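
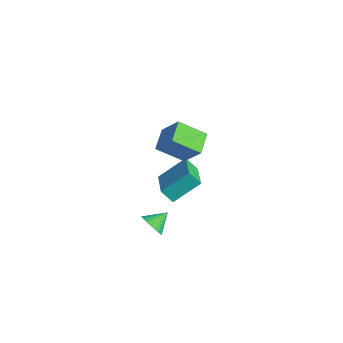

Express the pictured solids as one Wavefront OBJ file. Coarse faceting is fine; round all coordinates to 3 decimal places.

v 2.687 0.401 2.588
v 1.857 -0.871 3.591
v 1.77 1.347 3.031
v 0.941 0.075 4.034
v 3.739 0.785 3.946
v 2.91 -0.487 4.949
v 2.823 1.731 4.389
v 1.993 0.459 5.392
v -0.946 0.928 -2.098
v -0.599 2.501 -0.913
v -0.442 1.388 -2.856
v -0.096 2.962 -1.671
v 0.896 0.018 -1.429
v 1.242 1.592 -0.244
v 1.399 0.479 -2.187
v 1.746 2.052 -1.002
v 1.958 -1.222 -2.958
v 2.39 -0.875 -3.535
v 1.902 -0.158 -2.362
v 2.1 -0.831 -3.641
v 1.788 -0.846 -3.644
v 1.502 -0.918 -3.542
v 1.286 -1.037 -3.351
v 1.172 -1.183 -3.1
v 1.177 -1.336 -2.827
v 1.301 -1.471 -2.575
v 1.525 -1.568 -2.381
v 1.816 -1.612 -2.274
v 2.127 -1.597 -2.272
v 2.413 -1.525 -2.374
v 2.63 -1.406 -2.565
v 2.744 -1.26 -2.816
v 2.739 -1.107 -3.088
v 2.615 -0.973 -3.341
f 2 4 1
f 5 2 1
f 1 4 3
f 3 5 1
f 2 8 4
f 6 2 5
f 6 8 2
f 4 8 3
f 7 5 3
f 3 8 7
f 7 6 5
f 8 6 7
f 10 12 9
f 13 10 9
f 9 12 11
f 11 13 9
f 10 16 12
f 14 10 13
f 14 16 10
f 12 16 11
f 15 13 11
f 11 16 15
f 15 14 13
f 16 14 15
f 18 17 20
f 18 20 19
f 20 17 21
f 20 21 19
f 21 17 22
f 21 22 19
f 22 17 23
f 22 23 19
f 23 17 24
f 23 24 19
f 24 17 25
f 24 25 19
f 25 17 26
f 25 26 19
f 26 17 27
f 26 27 19
f 27 17 28
f 27 28 19
f 28 17 29
f 28 29 19
f 29 17 30
f 29 30 19
f 30 17 31
f 30 31 19
f 31 17 32
f 31 32 19
f 32 17 33
f 32 33 19
f 33 17 34
f 33 34 19
f 34 17 18
f 34 18 19



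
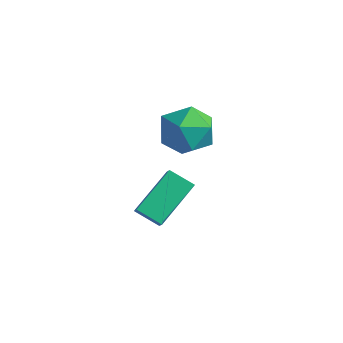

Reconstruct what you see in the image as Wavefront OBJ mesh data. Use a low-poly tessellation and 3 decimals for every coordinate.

v 1.133 0.661 2.812
v 2.291 0.408 2.987
v 0.649 -0.568 4.233
v 1.807 -0.821 4.408
v 1.381 0.262 4.694
v 1.679 1.022 3.815
v 1.261 -1.182 3.405
v 1.559 -0.422 2.526
v 2.37 -0.731 3.354
v 2.444 0.162 4.15
v 0.496 -0.322 3.07
v 0.57 0.571 3.866
v 0.658 -1.894 -0.34
v 0.574 -0.06 0.798
v 0.189 -1.562 -0.911
v 0.105 0.272 0.227
v 1.595 -1.512 -0.887
v 1.511 0.322 0.251
v 1.126 -1.18 -1.458
v 1.042 0.654 -0.32
f 1 12 6
f 1 6 2
f 1 2 8
f 1 8 11
f 1 11 12
f 2 6 10
f 6 12 5
f 12 11 3
f 11 8 7
f 8 2 9
f 4 10 5
f 4 5 3
f 4 3 7
f 4 7 9
f 4 9 10
f 5 10 6
f 3 5 12
f 7 3 11
f 9 7 8
f 10 9 2
f 14 16 13
f 17 14 13
f 13 16 15
f 15 17 13
f 14 20 16
f 18 14 17
f 18 20 14
f 16 20 15
f 19 17 15
f 15 20 19
f 19 18 17
f 20 18 19



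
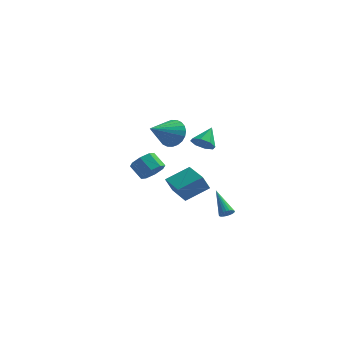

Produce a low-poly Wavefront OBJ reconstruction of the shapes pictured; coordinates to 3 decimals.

v 0.803 2.672 1.567
v 1.64 2.505 1.462
v 1.157 3.848 2.513
v 1.411 2.932 1.017
v 0.826 3.208 0.894
v 0.228 3.17 1.165
v -0.034 2.84 1.671
v 0.195 2.413 2.116
v 0.78 2.137 2.24
v 1.378 2.175 1.968
v -2.628 3.635 -1.832
v -2.099 3.394 -1.081
v -2.963 3.943 -0.296
v -3.492 4.185 -1.048
v -1.924 4.048 -1.346
v -2.788 4.597 -0.562
v -2.161 4.46 -1.896
v -3.025 5.01 -1.111
v -2.672 4.389 -2.409
v -3.536 4.939 -1.624
v -3.157 3.877 -2.584
v -4.021 4.426 -1.799
v -3.332 3.223 -2.318
v -4.196 3.772 -1.534
v -3.095 2.81 -1.769
v -3.959 3.36 -0.984
v -2.584 2.881 -1.256
v -3.448 3.431 -0.471
v -0.746 0.682 3.3
v 0.058 0.643 4.036
v -1.794 -0.922 4.36
v -0.203 0.929 4.213
v -0.545 1.178 4.25
v -0.919 1.352 4.143
v -1.266 1.423 3.908
v -1.533 1.382 3.58
v -1.681 1.234 3.21
v -1.687 1.002 2.853
v -1.549 0.722 2.565
v -1.289 0.435 2.388
v -0.946 0.186 2.351
v -0.573 0.013 2.458
v -0.226 -0.059 2.693
v 0.042 -0.017 3.021
v 0.19 0.131 3.391
v 0.196 0.362 3.748
v 3.119 -1.316 -2.346
v 3.336 -1.548 -1.935
v 2.181 -0.004 -1.114
v 3.483 -1.397 -1.984
v 3.567 -1.232 -2.095
v 3.573 -1.081 -2.251
v 3.501 -0.972 -2.422
v 3.363 -0.921 -2.581
v 3.182 -0.939 -2.699
v 2.991 -1.023 -2.756
v 2.822 -1.156 -2.742
v 2.704 -1.318 -2.66
v 2.658 -1.479 -2.523
v 2.692 -1.612 -2.356
v 2.799 -1.694 -2.187
v 2.962 -1.71 -2.046
v 3.152 -1.659 -1.957
v 1.305 -5.148 0.603
v 0.912 -5.379 1.593
v 0.17 -3.516 0.533
v -0.224 -3.746 1.523
v 2.604 -4.214 1.337
v 2.21 -4.444 2.327
v 1.468 -2.581 1.267
v 1.075 -2.812 2.257
f 2 1 4
f 2 4 3
f 4 1 5
f 4 5 3
f 5 1 6
f 5 6 3
f 6 1 7
f 6 7 3
f 7 1 8
f 7 8 3
f 8 1 9
f 8 9 3
f 9 1 10
f 9 10 3
f 10 1 2
f 10 2 3
f 12 11 15
f 12 15 13
f 13 15 16
f 13 16 14
f 15 11 17
f 15 17 16
f 16 17 18
f 16 18 14
f 17 11 19
f 17 19 18
f 18 19 20
f 18 20 14
f 19 11 21
f 19 21 20
f 20 21 22
f 20 22 14
f 21 11 23
f 21 23 22
f 22 23 24
f 22 24 14
f 23 11 25
f 23 25 24
f 24 25 26
f 24 26 14
f 25 11 27
f 25 27 26
f 26 27 28
f 26 28 14
f 27 11 12
f 27 12 28
f 28 12 13
f 28 13 14
f 30 29 32
f 30 32 31
f 32 29 33
f 32 33 31
f 33 29 34
f 33 34 31
f 34 29 35
f 34 35 31
f 35 29 36
f 35 36 31
f 36 29 37
f 36 37 31
f 37 29 38
f 37 38 31
f 38 29 39
f 38 39 31
f 39 29 40
f 39 40 31
f 40 29 41
f 40 41 31
f 41 29 42
f 41 42 31
f 42 29 43
f 42 43 31
f 43 29 44
f 43 44 31
f 44 29 45
f 44 45 31
f 45 29 46
f 45 46 31
f 46 29 30
f 46 30 31
f 48 47 50
f 48 50 49
f 50 47 51
f 50 51 49
f 51 47 52
f 51 52 49
f 52 47 53
f 52 53 49
f 53 47 54
f 53 54 49
f 54 47 55
f 54 55 49
f 55 47 56
f 55 56 49
f 56 47 57
f 56 57 49
f 57 47 58
f 57 58 49
f 58 47 59
f 58 59 49
f 59 47 60
f 59 60 49
f 60 47 61
f 60 61 49
f 61 47 62
f 61 62 49
f 62 47 63
f 62 63 49
f 63 47 48
f 63 48 49
f 65 67 64
f 68 65 64
f 64 67 66
f 66 68 64
f 65 71 67
f 69 65 68
f 69 71 65
f 67 71 66
f 70 68 66
f 66 71 70
f 70 69 68
f 71 69 70



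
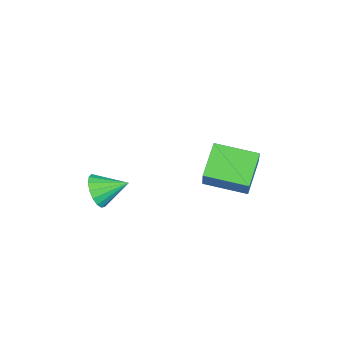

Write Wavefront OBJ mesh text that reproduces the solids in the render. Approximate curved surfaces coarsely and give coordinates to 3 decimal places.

v 2.297 0.546 1.587
v 0.76 0.931 2.653
v 2.597 2.679 1.25
v 1.06 3.064 2.316
v 3.4 0.636 3.144
v 1.863 1.021 4.21
v 3.7 2.769 2.807
v 2.163 3.154 3.873
v 0.126 1.367 -0.063
v 0.573 1.042 0.429
v -1.306 1.013 1.003
v 0.573 1.334 0.526
v 0.495 1.632 0.52
v 0.354 1.884 0.414
v 0.173 2.047 0.226
v -0.016 2.091 -0.013
v -0.18 2.011 -0.261
v -0.292 1.819 -0.474
v -0.331 1.549 -0.616
v -0.291 1.248 -0.663
v -0.18 0.967 -0.606
v -0.015 0.755 -0.455
v 0.174 0.649 -0.237
v 0.355 0.667 0.012
v 0.496 0.806 0.247
v 2.761 -4.29 1.091
v 3.141 -3.909 0.283
v 2.739 -2.83 1.769
v 2.683 -3.883 0.213
v 2.242 -3.951 0.345
v 1.921 -4.097 0.646
v 1.792 -4.286 1.05
v 1.886 -4.477 1.463
v 2.18 -4.625 1.791
v 2.607 -4.696 1.958
v 3.069 -4.674 1.926
v 3.462 -4.564 1.704
v 3.693 -4.391 1.34
v 3.712 -4.195 0.92
v 3.512 -4.021 0.538
f 2 4 1
f 5 2 1
f 1 4 3
f 3 5 1
f 2 8 4
f 6 2 5
f 6 8 2
f 4 8 3
f 7 5 3
f 3 8 7
f 7 6 5
f 8 6 7
f 10 9 12
f 10 12 11
f 12 9 13
f 12 13 11
f 13 9 14
f 13 14 11
f 14 9 15
f 14 15 11
f 15 9 16
f 15 16 11
f 16 9 17
f 16 17 11
f 17 9 18
f 17 18 11
f 18 9 19
f 18 19 11
f 19 9 20
f 19 20 11
f 20 9 21
f 20 21 11
f 21 9 22
f 21 22 11
f 22 9 23
f 22 23 11
f 23 9 24
f 23 24 11
f 24 9 25
f 24 25 11
f 25 9 10
f 25 10 11
f 27 26 29
f 27 29 28
f 29 26 30
f 29 30 28
f 30 26 31
f 30 31 28
f 31 26 32
f 31 32 28
f 32 26 33
f 32 33 28
f 33 26 34
f 33 34 28
f 34 26 35
f 34 35 28
f 35 26 36
f 35 36 28
f 36 26 37
f 36 37 28
f 37 26 38
f 37 38 28
f 38 26 39
f 38 39 28
f 39 26 40
f 39 40 28
f 40 26 27
f 40 27 28



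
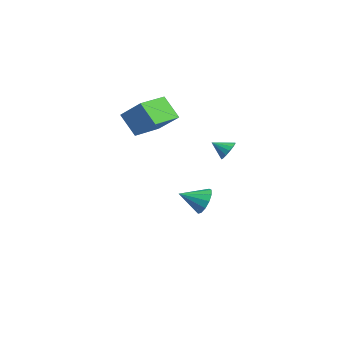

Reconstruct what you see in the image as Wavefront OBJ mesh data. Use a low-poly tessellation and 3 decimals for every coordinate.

v -3.57 2.28 -4.13
v -2.982 2.581 -3.38
v -3.67 0.78 -3.45
v -3.511 2.689 -3.22
v -4.059 2.667 -3.349
v -4.452 2.522 -3.726
v -4.564 2.301 -4.231
v -4.361 2.072 -4.705
v -3.907 1.91 -4.996
v -3.345 1.865 -5.012
v -2.855 1.952 -4.748
v -2.592 2.143 -4.288
v -2.639 2.377 -3.778
v 1.653 2.508 1.784
v 2.114 2.112 1.437
v 1.347 1.632 2.376
v 2.297 2.241 1.722
v 2.307 2.441 2.024
v 2.142 2.659 2.262
v 1.846 2.837 2.371
v 1.498 2.926 2.324
v 1.192 2.904 2.131
v 1.009 2.775 1.846
v 0.999 2.574 1.545
v 1.164 2.356 1.307
v 1.46 2.179 1.197
v 1.808 2.089 1.245
v -2.469 -1.969 1.803
v -3.324 -2.66 3.177
v -3.741 -0.375 1.812
v -4.597 -1.066 3.186
v -1.263 -1.014 3.034
v -2.119 -1.705 4.408
v -2.536 0.58 3.043
v -3.391 -0.111 4.417
f 2 1 4
f 2 4 3
f 4 1 5
f 4 5 3
f 5 1 6
f 5 6 3
f 6 1 7
f 6 7 3
f 7 1 8
f 7 8 3
f 8 1 9
f 8 9 3
f 9 1 10
f 9 10 3
f 10 1 11
f 10 11 3
f 11 1 12
f 11 12 3
f 12 1 13
f 12 13 3
f 13 1 2
f 13 2 3
f 15 14 17
f 15 17 16
f 17 14 18
f 17 18 16
f 18 14 19
f 18 19 16
f 19 14 20
f 19 20 16
f 20 14 21
f 20 21 16
f 21 14 22
f 21 22 16
f 22 14 23
f 22 23 16
f 23 14 24
f 23 24 16
f 24 14 25
f 24 25 16
f 25 14 26
f 25 26 16
f 26 14 27
f 26 27 16
f 27 14 15
f 27 15 16
f 29 31 28
f 32 29 28
f 28 31 30
f 30 32 28
f 29 35 31
f 33 29 32
f 33 35 29
f 31 35 30
f 34 32 30
f 30 35 34
f 34 33 32
f 35 33 34



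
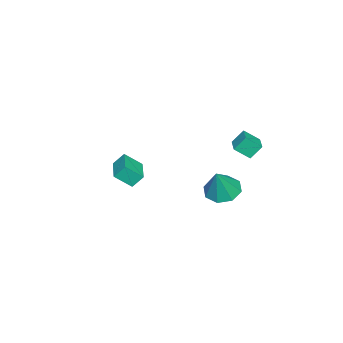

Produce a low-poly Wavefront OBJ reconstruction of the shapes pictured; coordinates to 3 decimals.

v -3.552 3.51 -0.036
v -3.247 2.66 0.66
v -3.927 4.048 0.784
v -3.622 3.198 1.48
v -2.478 4.022 0.12
v -2.173 3.172 0.816
v -2.853 4.56 0.94
v -2.548 3.71 1.636
v -3.606 -4.652 -3.082
v -3.9 -4.078 -2.318
v -4.022 -3.708 -3.952
v -4.317 -3.133 -3.189
v -2.023 -3.907 -3.031
v -2.318 -3.332 -2.268
v -2.44 -2.962 -3.902
v -2.734 -2.388 -3.138
v -0.251 3.266 -1.184
v 0.395 4.066 -1.479
v 0.611 3.214 0.564
v -0.296 4.334 -1.13
v -0.961 3.975 -0.813
v -1.21 3.201 -0.714
v -0.897 2.465 -0.89
v -0.206 2.198 -1.238
v 0.459 2.557 -1.555
v 0.708 3.33 -1.655
f 2 4 1
f 5 2 1
f 1 4 3
f 3 5 1
f 2 8 4
f 6 2 5
f 6 8 2
f 4 8 3
f 7 5 3
f 3 8 7
f 7 6 5
f 8 6 7
f 10 12 9
f 13 10 9
f 9 12 11
f 11 13 9
f 10 16 12
f 14 10 13
f 14 16 10
f 12 16 11
f 15 13 11
f 11 16 15
f 15 14 13
f 16 14 15
f 18 17 20
f 18 20 19
f 20 17 21
f 20 21 19
f 21 17 22
f 21 22 19
f 22 17 23
f 22 23 19
f 23 17 24
f 23 24 19
f 24 17 25
f 24 25 19
f 25 17 26
f 25 26 19
f 26 17 18
f 26 18 19



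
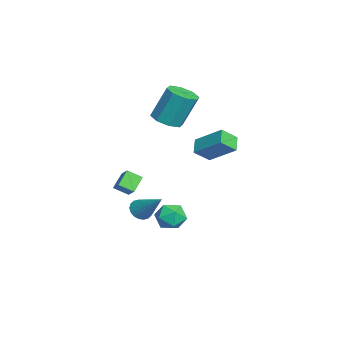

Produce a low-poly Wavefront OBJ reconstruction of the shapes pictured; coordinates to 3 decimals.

v 3.52 -2.345 0.722
v 2.769 -1.915 1.368
v 3.561 -1.567 0.252
v 2.81 -1.137 0.898
v 4.13 -2.063 1.242
v 3.379 -1.633 1.888
v 4.171 -1.285 0.772
v 3.42 -0.855 1.418
v -1.004 -0.971 -3.224
v -0.436 -1.346 -3.427
v 0.224 0.131 -1.816
v -0.432 -1.099 -3.624
v -0.54 -0.827 -3.742
v -0.741 -0.583 -3.757
v -0.994 -0.417 -3.667
v -1.249 -0.36 -3.49
v -1.455 -0.424 -3.259
v -1.572 -0.597 -3.022
v -1.577 -0.843 -2.825
v -1.468 -1.116 -2.706
v -1.268 -1.359 -2.691
v -1.015 -1.526 -2.781
v -0.76 -1.583 -2.959
v -0.553 -1.519 -3.189
v 4.027 1.378 -1.258
v 4.578 0.693 -1.511
v 2.942 0.407 -0.989
v 3.493 -0.278 -1.242
v 3.66 0.181 -0.469
v 4.33 0.781 -0.635
v 3.19 0.319 -1.865
v 3.86 0.919 -2.031
v 4.06 0.038 -1.886
v 4.351 -0.047 -1.023
v 3.169 1.147 -1.477
v 3.46 1.062 -0.614
v -0.521 2.656 0.73
v -0.142 1.811 1.477
v -1.382 2.748 1.271
v -1.002 1.902 2.018
v 0.322 4.018 1.842
v 0.702 3.172 2.589
v -0.538 4.109 2.383
v -0.159 3.264 3.13
v -2.997 0.428 2.608
v -2.394 1.119 2.324
v -2.46 2.002 4.327
v -3.063 1.312 4.612
v -3.098 1.301 2.221
v -3.164 2.184 4.224
v -3.743 0.971 2.345
v -3.809 1.854 4.348
v -3.951 0.324 2.623
v -4.017 1.207 4.626
v -3.6 -0.262 2.893
v -3.666 0.621 4.896
v -2.896 -0.444 2.996
v -2.962 0.439 4.999
v -2.251 -0.114 2.872
v -2.317 0.769 4.875
v -2.043 0.533 2.594
v -2.109 1.416 4.597
f 2 4 1
f 5 2 1
f 1 4 3
f 3 5 1
f 2 8 4
f 6 2 5
f 6 8 2
f 4 8 3
f 7 5 3
f 3 8 7
f 7 6 5
f 8 6 7
f 10 9 12
f 10 12 11
f 12 9 13
f 12 13 11
f 13 9 14
f 13 14 11
f 14 9 15
f 14 15 11
f 15 9 16
f 15 16 11
f 16 9 17
f 16 17 11
f 17 9 18
f 17 18 11
f 18 9 19
f 18 19 11
f 19 9 20
f 19 20 11
f 20 9 21
f 20 21 11
f 21 9 22
f 21 22 11
f 22 9 23
f 22 23 11
f 23 9 24
f 23 24 11
f 24 9 10
f 24 10 11
f 25 36 30
f 25 30 26
f 25 26 32
f 25 32 35
f 25 35 36
f 26 30 34
f 30 36 29
f 36 35 27
f 35 32 31
f 32 26 33
f 28 34 29
f 28 29 27
f 28 27 31
f 28 31 33
f 28 33 34
f 29 34 30
f 27 29 36
f 31 27 35
f 33 31 32
f 34 33 26
f 38 40 37
f 41 38 37
f 37 40 39
f 39 41 37
f 38 44 40
f 42 38 41
f 42 44 38
f 40 44 39
f 43 41 39
f 39 44 43
f 43 42 41
f 44 42 43
f 46 45 49
f 46 49 47
f 47 49 50
f 47 50 48
f 49 45 51
f 49 51 50
f 50 51 52
f 50 52 48
f 51 45 53
f 51 53 52
f 52 53 54
f 52 54 48
f 53 45 55
f 53 55 54
f 54 55 56
f 54 56 48
f 55 45 57
f 55 57 56
f 56 57 58
f 56 58 48
f 57 45 59
f 57 59 58
f 58 59 60
f 58 60 48
f 59 45 61
f 59 61 60
f 60 61 62
f 60 62 48
f 61 45 46
f 61 46 62
f 62 46 47
f 62 47 48



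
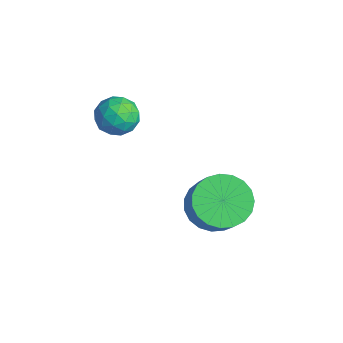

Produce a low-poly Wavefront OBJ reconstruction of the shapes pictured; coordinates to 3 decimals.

v -1.482 -3.502 3.588
v -0.968 -3.953 3.315
v -2.272 -3.927 2.805
v -1.758 -4.378 2.532
v -2.025 -4.491 3.208
v -1.537 -4.228 3.692
v -1.703 -3.652 2.428
v -1.215 -3.389 2.912
v -1.105 -4.046 2.598
v -1.304 -4.564 3.08
v -1.936 -3.316 3.04
v -2.135 -3.834 3.522
v -1.156 -3.69 3.52
v -2.084 -4.19 2.6
v -2.241 -4.256 2.997
v -1.94 -4.521 2.837
v -1.49 -3.852 3.742
v -1.188 -4.117 3.582
v -1.81 -4.433 3.519
v -2.052 -3.763 2.538
v -1.75 -4.028 2.378
v -1.3 -3.359 3.283
v -0.999 -3.624 3.123
v -1.43 -3.447 2.601
v -0.934 -4.01 2.938
v -1.399 -4.26 2.478
v -1.366 -3.833 2.417
v -1.079 -3.678 2.701
v -1.051 -4.315 3.222
v -1.516 -4.565 2.762
v -1.673 -4.631 3.159
v -1.386 -4.477 3.444
v -1.132 -4.369 2.8
v -1.724 -3.315 3.358
v -2.189 -3.565 2.898
v -1.854 -3.403 2.676
v -1.567 -3.249 2.961
v -1.841 -3.62 3.642
v -2.306 -3.87 3.182
v -2.161 -4.202 3.419
v -1.874 -4.047 3.703
v -2.108 -3.511 3.32
v 1.02 -2.007 0.183
v 1.724 -1.664 -0.319
v 2.624 -1.851 0.815
v 1.92 -2.193 1.317
v 1.581 -1.345 -0.153
v 2.481 -1.532 0.981
v 1.341 -1.141 0.071
v 2.241 -1.328 1.205
v 1.046 -1.086 0.314
v 1.945 -1.273 1.449
v 0.746 -1.191 0.535
v 1.645 -1.378 1.669
v 0.493 -1.436 0.695
v 1.393 -1.623 1.829
v 0.332 -1.78 0.766
v 1.232 -1.967 1.9
v 0.29 -2.164 0.736
v 1.189 -2.351 1.871
v 0.374 -2.52 0.611
v 1.273 -2.707 1.746
v 0.569 -2.787 0.412
v 1.469 -2.974 1.546
v 0.843 -2.919 0.173
v 1.743 -3.106 1.307
v 1.147 -2.894 -0.064
v 2.047 -3.081 1.07
v 1.43 -2.715 -0.259
v 2.33 -2.902 0.876
v 1.641 -2.414 -0.377
v 2.541 -2.601 0.758
v 1.745 -2.042 -0.398
v 2.645 -2.229 0.736
f 1 38 17
f 38 12 41
f 17 41 6
f 38 41 17
f 1 17 13
f 17 6 18
f 13 18 2
f 17 18 13
f 1 13 22
f 13 2 23
f 22 23 8
f 13 23 22
f 1 22 34
f 22 8 37
f 34 37 11
f 22 37 34
f 1 34 38
f 34 11 42
f 38 42 12
f 34 42 38
f 2 18 29
f 18 6 32
f 29 32 10
f 18 32 29
f 6 41 19
f 41 12 40
f 19 40 5
f 41 40 19
f 12 42 39
f 42 11 35
f 39 35 3
f 42 35 39
f 11 37 36
f 37 8 24
f 36 24 7
f 37 24 36
f 8 23 28
f 23 2 25
f 28 25 9
f 23 25 28
f 4 30 16
f 30 10 31
f 16 31 5
f 30 31 16
f 4 16 14
f 16 5 15
f 14 15 3
f 16 15 14
f 4 14 21
f 14 3 20
f 21 20 7
f 14 20 21
f 4 21 26
f 21 7 27
f 26 27 9
f 21 27 26
f 4 26 30
f 26 9 33
f 30 33 10
f 26 33 30
f 5 31 19
f 31 10 32
f 19 32 6
f 31 32 19
f 3 15 39
f 15 5 40
f 39 40 12
f 15 40 39
f 7 20 36
f 20 3 35
f 36 35 11
f 20 35 36
f 9 27 28
f 27 7 24
f 28 24 8
f 27 24 28
f 10 33 29
f 33 9 25
f 29 25 2
f 33 25 29
f 44 43 47
f 44 47 45
f 45 47 48
f 45 48 46
f 47 43 49
f 47 49 48
f 48 49 50
f 48 50 46
f 49 43 51
f 49 51 50
f 50 51 52
f 50 52 46
f 51 43 53
f 51 53 52
f 52 53 54
f 52 54 46
f 53 43 55
f 53 55 54
f 54 55 56
f 54 56 46
f 55 43 57
f 55 57 56
f 56 57 58
f 56 58 46
f 57 43 59
f 57 59 58
f 58 59 60
f 58 60 46
f 59 43 61
f 59 61 60
f 60 61 62
f 60 62 46
f 61 43 63
f 61 63 62
f 62 63 64
f 62 64 46
f 63 43 65
f 63 65 64
f 64 65 66
f 64 66 46
f 65 43 67
f 65 67 66
f 66 67 68
f 66 68 46
f 67 43 69
f 67 69 68
f 68 69 70
f 68 70 46
f 69 43 71
f 69 71 70
f 70 71 72
f 70 72 46
f 71 43 73
f 71 73 72
f 72 73 74
f 72 74 46
f 73 43 44
f 73 44 74
f 74 44 45
f 74 45 46



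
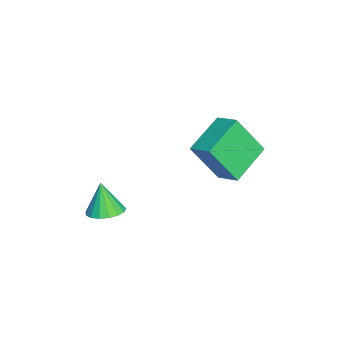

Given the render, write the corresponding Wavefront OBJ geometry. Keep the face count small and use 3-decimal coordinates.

v -1.413 3.309 -2.646
v -1.239 2.297 -1.012
v -2.889 4.107 -1.994
v -2.715 3.095 -0.36
v -0.825 4.065 -2.24
v -0.651 3.053 -0.606
v -2.301 4.863 -1.588
v -2.127 3.851 0.046
v 1.107 -0.359 -2.829
v 1.558 0.161 -2.617
v 0.773 -0.581 -1.571
v 1.26 0.326 -2.667
v 0.927 0.334 -2.754
v 0.635 0.184 -2.858
v 0.451 -0.091 -2.956
v 0.418 -0.427 -3.024
v 0.542 -0.748 -3.048
v 0.796 -0.979 -3.021
v 1.122 -1.068 -2.95
v 1.444 -0.995 -2.852
v 1.689 -0.776 -2.748
v 1.8 -0.461 -2.662
v 1.753 -0.123 -2.615
f 2 4 1
f 5 2 1
f 1 4 3
f 3 5 1
f 2 8 4
f 6 2 5
f 6 8 2
f 4 8 3
f 7 5 3
f 3 8 7
f 7 6 5
f 8 6 7
f 10 9 12
f 10 12 11
f 12 9 13
f 12 13 11
f 13 9 14
f 13 14 11
f 14 9 15
f 14 15 11
f 15 9 16
f 15 16 11
f 16 9 17
f 16 17 11
f 17 9 18
f 17 18 11
f 18 9 19
f 18 19 11
f 19 9 20
f 19 20 11
f 20 9 21
f 20 21 11
f 21 9 22
f 21 22 11
f 22 9 23
f 22 23 11
f 23 9 10
f 23 10 11



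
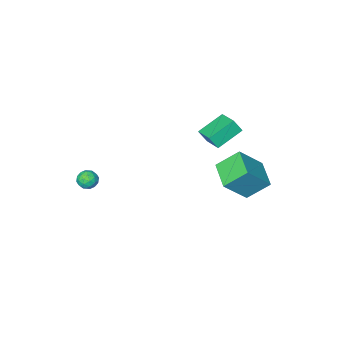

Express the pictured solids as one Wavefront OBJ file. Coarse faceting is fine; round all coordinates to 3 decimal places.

v -3.115 0.458 1.067
v -4.703 0.45 1.849
v -2.897 1.859 1.523
v -4.485 1.851 2.306
v -2.735 0.149 1.834
v -4.323 0.141 2.617
v -2.517 1.55 2.291
v -4.105 1.542 3.073
v 3.482 -0.578 -0.59
v 4.091 -0.533 -0.361
v 3.269 -1.327 0.121
v 3.878 -1.282 0.35
v 3.458 -0.792 0.442
v 3.59 -0.329 0.003
v 3.77 -1.531 -0.243
v 3.902 -1.068 -0.682
v 4.269 -1.122 -0.146
v 4.076 -0.666 0.277
v 3.284 -1.194 -0.517
v 3.091 -0.738 -0.094
v 3.805 -0.49 -0.538
v 3.555 -1.37 0.298
v 3.308 -1.082 0.352
v 3.666 -1.056 0.487
v 3.511 -0.37 -0.324
v 3.868 -0.343 -0.189
v 3.497 -0.496 0.283
v 3.492 -1.517 -0.051
v 3.849 -1.49 0.084
v 3.694 -0.804 -0.727
v 4.052 -0.778 -0.592
v 3.863 -1.364 -0.523
v 4.268 -0.81 -0.277
v 4.142 -1.25 0.141
v 4.079 -1.396 -0.208
v 4.156 -1.124 -0.466
v 4.154 -0.541 -0.028
v 4.029 -0.982 0.39
v 3.783 -0.694 0.444
v 3.86 -0.421 0.186
v 4.259 -0.888 0.098
v 3.331 -0.878 -0.63
v 3.206 -1.319 -0.212
v 3.5 -1.439 -0.426
v 3.577 -1.166 -0.684
v 3.218 -0.61 -0.381
v 3.092 -1.05 0.037
v 3.204 -0.736 0.226
v 3.281 -0.464 -0.032
v 3.101 -0.972 -0.338
v -4.658 3.523 0.591
v -3.237 3.365 2.102
v -4.068 5.147 0.206
v -2.648 4.989 1.717
v -3.572 2.871 -0.497
v -2.152 2.713 1.014
v -2.983 4.495 -0.882
v -1.562 4.337 0.629
f 2 4 1
f 5 2 1
f 1 4 3
f 3 5 1
f 2 8 4
f 6 2 5
f 6 8 2
f 4 8 3
f 7 5 3
f 3 8 7
f 7 6 5
f 8 6 7
f 9 46 25
f 46 20 49
f 25 49 14
f 46 49 25
f 9 25 21
f 25 14 26
f 21 26 10
f 25 26 21
f 9 21 30
f 21 10 31
f 30 31 16
f 21 31 30
f 9 30 42
f 30 16 45
f 42 45 19
f 30 45 42
f 9 42 46
f 42 19 50
f 46 50 20
f 42 50 46
f 10 26 37
f 26 14 40
f 37 40 18
f 26 40 37
f 14 49 27
f 49 20 48
f 27 48 13
f 49 48 27
f 20 50 47
f 50 19 43
f 47 43 11
f 50 43 47
f 19 45 44
f 45 16 32
f 44 32 15
f 45 32 44
f 16 31 36
f 31 10 33
f 36 33 17
f 31 33 36
f 12 38 24
f 38 18 39
f 24 39 13
f 38 39 24
f 12 24 22
f 24 13 23
f 22 23 11
f 24 23 22
f 12 22 29
f 22 11 28
f 29 28 15
f 22 28 29
f 12 29 34
f 29 15 35
f 34 35 17
f 29 35 34
f 12 34 38
f 34 17 41
f 38 41 18
f 34 41 38
f 13 39 27
f 39 18 40
f 27 40 14
f 39 40 27
f 11 23 47
f 23 13 48
f 47 48 20
f 23 48 47
f 15 28 44
f 28 11 43
f 44 43 19
f 28 43 44
f 17 35 36
f 35 15 32
f 36 32 16
f 35 32 36
f 18 41 37
f 41 17 33
f 37 33 10
f 41 33 37
f 52 54 51
f 55 52 51
f 51 54 53
f 53 55 51
f 52 58 54
f 56 52 55
f 56 58 52
f 54 58 53
f 57 55 53
f 53 58 57
f 57 56 55
f 58 56 57



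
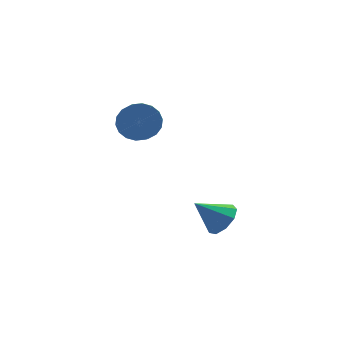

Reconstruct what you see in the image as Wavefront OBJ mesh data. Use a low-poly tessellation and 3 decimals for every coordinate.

v 2.329 0.705 -3.741
v 2.989 0.576 -3.001
v 1.011 0.855 -2.539
v 2.93 1.241 -3.149
v 2.59 1.656 -3.573
v 2.128 1.625 -4.077
v 1.759 1.164 -4.423
v 1.658 0.488 -4.45
v 1.87 -0.086 -4.145
v 2.297 -0.29 -3.652
v 2.739 -0.029 -3.2
v -1.246 3.274 1.777
v -0.561 2.788 1.131
v -0.628 1.701 1.876
v -1.314 2.186 2.523
v -0.279 2.99 1.451
v -0.346 1.903 2.196
v -0.188 3.248 1.835
v -0.255 2.16 2.58
v -0.307 3.511 2.208
v -0.375 2.423 2.953
v -0.613 3.727 2.496
v -0.68 2.639 3.241
v -1.043 3.853 2.641
v -1.11 2.766 3.387
v -1.514 3.865 2.616
v -1.581 2.777 3.361
v -1.932 3.759 2.424
v -1.999 2.672 3.169
v -2.214 3.557 2.104
v -2.281 2.47 2.849
v -2.305 3.3 1.72
v -2.372 2.212 2.465
v -2.185 3.037 1.347
v -2.253 1.949 2.092
v -1.88 2.821 1.059
v -1.947 1.733 1.804
v -1.45 2.694 0.913
v -1.517 1.607 1.659
v -0.979 2.683 0.939
v -1.046 1.595 1.684
f 2 1 4
f 2 4 3
f 4 1 5
f 4 5 3
f 5 1 6
f 5 6 3
f 6 1 7
f 6 7 3
f 7 1 8
f 7 8 3
f 8 1 9
f 8 9 3
f 9 1 10
f 9 10 3
f 10 1 11
f 10 11 3
f 11 1 2
f 11 2 3
f 13 12 16
f 13 16 14
f 14 16 17
f 14 17 15
f 16 12 18
f 16 18 17
f 17 18 19
f 17 19 15
f 18 12 20
f 18 20 19
f 19 20 21
f 19 21 15
f 20 12 22
f 20 22 21
f 21 22 23
f 21 23 15
f 22 12 24
f 22 24 23
f 23 24 25
f 23 25 15
f 24 12 26
f 24 26 25
f 25 26 27
f 25 27 15
f 26 12 28
f 26 28 27
f 27 28 29
f 27 29 15
f 28 12 30
f 28 30 29
f 29 30 31
f 29 31 15
f 30 12 32
f 30 32 31
f 31 32 33
f 31 33 15
f 32 12 34
f 32 34 33
f 33 34 35
f 33 35 15
f 34 12 36
f 34 36 35
f 35 36 37
f 35 37 15
f 36 12 38
f 36 38 37
f 37 38 39
f 37 39 15
f 38 12 40
f 38 40 39
f 39 40 41
f 39 41 15
f 40 12 13
f 40 13 41
f 41 13 14
f 41 14 15



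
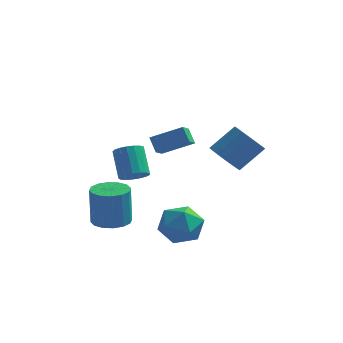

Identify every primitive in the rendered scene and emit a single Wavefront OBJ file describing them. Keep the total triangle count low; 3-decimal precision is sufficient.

v -0.34 0.509 2.107
v -0.457 -0.301 2.608
v 1.181 0.739 2.831
v 1.064 -0.072 3.333
v 0.056 0.032 1.427
v -0.061 -0.779 1.929
v 1.577 0.261 2.152
v 1.46 -0.549 2.653
v 2.459 3.457 -0.48
v 3.155 2.768 -0.679
v 4.257 3.533 0.52
v 3.561 4.223 0.72
v 3.249 3.119 -0.99
v 4.352 3.884 0.209
v 3.162 3.548 -1.184
v 4.265 4.313 0.015
v 2.915 3.956 -1.217
v 4.017 4.721 -0.018
v 2.562 4.25 -1.081
v 3.665 5.015 0.119
v 2.186 4.362 -0.807
v 3.289 5.128 0.393
v 1.873 4.267 -0.458
v 2.975 5.033 0.742
v 1.693 3.987 -0.114
v 2.796 4.752 1.085
v 1.689 3.585 0.146
v 2.792 4.35 1.346
v 1.861 3.154 0.263
v 2.964 3.919 1.462
v 2.171 2.792 0.209
v 3.273 3.558 1.409
v 2.546 2.583 -0.002
v 3.648 3.348 1.198
v 2.901 2.574 -0.323
v 4.003 3.339 0.877
v -2.626 0.971 -3.958
v -1.677 1.287 -3.945
v -1.746 1.405 -1.829
v -2.694 1.089 -1.842
v -1.962 1.719 -3.978
v -2.03 1.836 -1.862
v -2.424 1.949 -4.006
v -2.493 2.067 -1.89
v -2.941 1.918 -4.021
v -3.009 2.036 -1.905
v -3.373 1.633 -4.019
v -3.441 1.751 -1.903
v -3.605 1.17 -4.001
v -3.673 1.288 -1.885
v -3.574 0.655 -3.971
v -3.643 0.773 -1.855
v -3.29 0.224 -3.938
v -3.358 0.341 -1.822
v -2.827 -0.007 -3.91
v -2.896 0.111 -1.794
v -2.311 0.024 -3.895
v -2.379 0.142 -1.779
v -1.879 0.309 -3.897
v -1.947 0.427 -1.781
v -1.647 0.772 -3.915
v -1.715 0.89 -1.799
v 0.359 0.915 -3.342
v 1.178 0.766 -2.436
v 0.782 -0.906 -4.024
v 1.601 -1.055 -3.118
v 0.399 -1.016 -2.86
v 0.137 0.11 -2.439
v 1.823 -0.25 -4.021
v 1.561 0.876 -3.6
v 2.082 0.046 -2.856
v 1.202 -0.427 -2.138
v 0.758 0.287 -4.322
v -0.122 -0.186 -3.604
v -1.591 1.53 -1.067
v -1.215 1.097 -0.553
v -1.732 2.138 0.701
v -2.109 2.57 0.187
v -0.965 1.347 -0.658
v -1.483 2.388 0.597
v -0.859 1.639 -0.856
v -1.376 2.68 0.398
v -0.92 1.906 -1.103
v -1.438 2.947 0.152
v -1.136 2.086 -1.341
v -1.653 3.127 -0.087
v -1.455 2.139 -1.517
v -1.972 3.18 -0.263
v -1.806 2.053 -1.59
v -2.323 3.094 -0.335
v -2.107 1.846 -1.543
v -2.625 2.887 -0.288
v -2.291 1.567 -1.387
v -2.808 2.608 -0.133
v -2.314 1.28 -1.158
v -2.831 2.32 0.097
v -2.172 1.049 -0.908
v -2.689 2.09 0.347
v -1.896 0.929 -0.694
v -2.414 1.97 0.56
v -1.551 0.946 -0.566
v -2.068 1.987 0.688
f 2 4 1
f 5 2 1
f 1 4 3
f 3 5 1
f 2 8 4
f 6 2 5
f 6 8 2
f 4 8 3
f 7 5 3
f 3 8 7
f 7 6 5
f 8 6 7
f 10 9 13
f 10 13 11
f 11 13 14
f 11 14 12
f 13 9 15
f 13 15 14
f 14 15 16
f 14 16 12
f 15 9 17
f 15 17 16
f 16 17 18
f 16 18 12
f 17 9 19
f 17 19 18
f 18 19 20
f 18 20 12
f 19 9 21
f 19 21 20
f 20 21 22
f 20 22 12
f 21 9 23
f 21 23 22
f 22 23 24
f 22 24 12
f 23 9 25
f 23 25 24
f 24 25 26
f 24 26 12
f 25 9 27
f 25 27 26
f 26 27 28
f 26 28 12
f 27 9 29
f 27 29 28
f 28 29 30
f 28 30 12
f 29 9 31
f 29 31 30
f 30 31 32
f 30 32 12
f 31 9 33
f 31 33 32
f 32 33 34
f 32 34 12
f 33 9 35
f 33 35 34
f 34 35 36
f 34 36 12
f 35 9 10
f 35 10 36
f 36 10 11
f 36 11 12
f 38 37 41
f 38 41 39
f 39 41 42
f 39 42 40
f 41 37 43
f 41 43 42
f 42 43 44
f 42 44 40
f 43 37 45
f 43 45 44
f 44 45 46
f 44 46 40
f 45 37 47
f 45 47 46
f 46 47 48
f 46 48 40
f 47 37 49
f 47 49 48
f 48 49 50
f 48 50 40
f 49 37 51
f 49 51 50
f 50 51 52
f 50 52 40
f 51 37 53
f 51 53 52
f 52 53 54
f 52 54 40
f 53 37 55
f 53 55 54
f 54 55 56
f 54 56 40
f 55 37 57
f 55 57 56
f 56 57 58
f 56 58 40
f 57 37 59
f 57 59 58
f 58 59 60
f 58 60 40
f 59 37 61
f 59 61 60
f 60 61 62
f 60 62 40
f 61 37 38
f 61 38 62
f 62 38 39
f 62 39 40
f 63 74 68
f 63 68 64
f 63 64 70
f 63 70 73
f 63 73 74
f 64 68 72
f 68 74 67
f 74 73 65
f 73 70 69
f 70 64 71
f 66 72 67
f 66 67 65
f 66 65 69
f 66 69 71
f 66 71 72
f 67 72 68
f 65 67 74
f 69 65 73
f 71 69 70
f 72 71 64
f 76 75 79
f 76 79 77
f 77 79 80
f 77 80 78
f 79 75 81
f 79 81 80
f 80 81 82
f 80 82 78
f 81 75 83
f 81 83 82
f 82 83 84
f 82 84 78
f 83 75 85
f 83 85 84
f 84 85 86
f 84 86 78
f 85 75 87
f 85 87 86
f 86 87 88
f 86 88 78
f 87 75 89
f 87 89 88
f 88 89 90
f 88 90 78
f 89 75 91
f 89 91 90
f 90 91 92
f 90 92 78
f 91 75 93
f 91 93 92
f 92 93 94
f 92 94 78
f 93 75 95
f 93 95 94
f 94 95 96
f 94 96 78
f 95 75 97
f 95 97 96
f 96 97 98
f 96 98 78
f 97 75 99
f 97 99 98
f 98 99 100
f 98 100 78
f 99 75 101
f 99 101 100
f 100 101 102
f 100 102 78
f 101 75 76
f 101 76 102
f 102 76 77
f 102 77 78



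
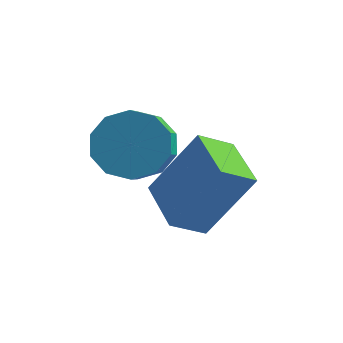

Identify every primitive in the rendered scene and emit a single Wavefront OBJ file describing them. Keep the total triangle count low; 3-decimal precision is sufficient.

v -2.34 2.57 2.556
v -1.584 2.322 1.95
v -1.383 1.501 2.539
v -2.14 1.75 3.144
v -1.362 2.693 2.392
v -1.161 1.872 2.98
v -1.513 3.017 2.896
v -1.312 2.196 3.484
v -1.98 3.171 3.27
v -1.779 2.35 3.858
v -2.585 3.095 3.371
v -2.384 2.274 3.96
v -3.097 2.819 3.161
v -2.896 1.998 3.75
v -3.319 2.448 2.72
v -3.118 1.627 3.308
v -3.168 2.124 2.216
v -2.967 1.303 2.804
v -2.701 1.97 1.842
v -2.5 1.149 2.43
v -2.096 2.046 1.74
v -1.895 1.225 2.329
v -1.146 1.728 0.566
v -0.09 2.309 2.394
v -2.221 2.929 0.805
v -1.165 3.51 2.634
v -0.495 2.43 -0.034
v 0.561 3.011 1.795
v -1.57 3.631 0.206
v -0.514 4.212 2.034
f 2 1 5
f 2 5 3
f 3 5 6
f 3 6 4
f 5 1 7
f 5 7 6
f 6 7 8
f 6 8 4
f 7 1 9
f 7 9 8
f 8 9 10
f 8 10 4
f 9 1 11
f 9 11 10
f 10 11 12
f 10 12 4
f 11 1 13
f 11 13 12
f 12 13 14
f 12 14 4
f 13 1 15
f 13 15 14
f 14 15 16
f 14 16 4
f 15 1 17
f 15 17 16
f 16 17 18
f 16 18 4
f 17 1 19
f 17 19 18
f 18 19 20
f 18 20 4
f 19 1 21
f 19 21 20
f 20 21 22
f 20 22 4
f 21 1 2
f 21 2 22
f 22 2 3
f 22 3 4
f 24 26 23
f 27 24 23
f 23 26 25
f 25 27 23
f 24 30 26
f 28 24 27
f 28 30 24
f 26 30 25
f 29 27 25
f 25 30 29
f 29 28 27
f 30 28 29



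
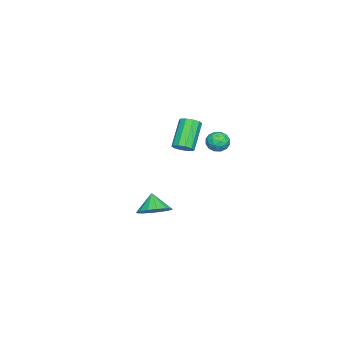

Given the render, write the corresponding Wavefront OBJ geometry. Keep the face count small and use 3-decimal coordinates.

v -0.614 0.166 0.682
v -0.087 0.072 1.089
v -1.113 -0.692 1.131
v -0.586 -0.786 1.538
v -0.982 -0.248 1.619
v -0.674 0.282 1.342
v -0.526 -0.902 0.878
v -0.218 -0.372 0.601
v -0.032 -0.588 1.21
v -0.314 -0.184 1.669
v -0.886 -0.436 0.551
v -1.168 -0.032 1.01
v -0.307 0.194 0.846
v -0.893 -0.814 1.374
v -1.126 -0.498 1.422
v -0.816 -0.553 1.661
v -0.652 0.317 0.995
v -0.342 0.262 1.234
v -0.868 0.074 1.546
v -0.858 -0.882 0.986
v -0.548 -0.937 1.225
v -0.384 -0.067 0.559
v -0.074 -0.122 0.798
v -0.332 -0.694 0.674
v 0.035 -0.249 1.157
v -0.258 -0.753 1.42
v -0.223 -0.821 1.032
v -0.042 -0.51 0.869
v -0.13 -0.011 1.426
v -0.424 -0.515 1.69
v -0.657 -0.2 1.738
v -0.476 0.112 1.575
v -0.098 -0.399 1.497
v -0.776 -0.105 0.53
v -1.07 -0.609 0.794
v -0.724 -0.732 0.645
v -0.543 -0.42 0.482
v -0.942 0.133 0.8
v -1.235 -0.371 1.063
v -1.158 -0.11 1.351
v -0.977 0.201 1.188
v -1.102 -0.221 0.723
v 0.891 -3.169 -3.744
v 1.702 -3.21 -3.252
v 0.309 -3.551 -2.816
v 1.529 -2.756 -3.174
v 1.184 -2.413 -3.249
v 0.761 -2.273 -3.456
v 0.373 -2.373 -3.741
v 0.123 -2.686 -4.026
v 0.079 -3.128 -4.236
v 0.252 -3.582 -4.314
v 0.597 -3.925 -4.239
v 1.02 -4.065 -4.032
v 1.409 -3.965 -3.748
v 1.658 -3.652 -3.462
v 3.195 -0.748 2.407
v 3.615 -0.823 2.785
v 2.444 -0.866 4.072
v 2.025 -0.792 3.693
v 3.561 -0.476 2.749
v 2.391 -0.52 4.036
v 3.368 -0.234 2.581
v 2.198 -0.278 3.868
v 3.109 -0.188 2.347
v 1.939 -0.232 3.634
v 2.883 -0.356 2.136
v 1.712 -0.399 3.423
v 2.776 -0.674 2.028
v 1.605 -0.717 3.315
v 2.829 -1.02 2.064
v 1.659 -1.064 3.351
v 3.022 -1.262 2.232
v 1.852 -1.306 3.519
v 3.281 -1.308 2.466
v 2.111 -1.352 3.753
v 3.508 -1.141 2.677
v 2.337 -1.184 3.964
f 1 38 17
f 38 12 41
f 17 41 6
f 38 41 17
f 1 17 13
f 17 6 18
f 13 18 2
f 17 18 13
f 1 13 22
f 13 2 23
f 22 23 8
f 13 23 22
f 1 22 34
f 22 8 37
f 34 37 11
f 22 37 34
f 1 34 38
f 34 11 42
f 38 42 12
f 34 42 38
f 2 18 29
f 18 6 32
f 29 32 10
f 18 32 29
f 6 41 19
f 41 12 40
f 19 40 5
f 41 40 19
f 12 42 39
f 42 11 35
f 39 35 3
f 42 35 39
f 11 37 36
f 37 8 24
f 36 24 7
f 37 24 36
f 8 23 28
f 23 2 25
f 28 25 9
f 23 25 28
f 4 30 16
f 30 10 31
f 16 31 5
f 30 31 16
f 4 16 14
f 16 5 15
f 14 15 3
f 16 15 14
f 4 14 21
f 14 3 20
f 21 20 7
f 14 20 21
f 4 21 26
f 21 7 27
f 26 27 9
f 21 27 26
f 4 26 30
f 26 9 33
f 30 33 10
f 26 33 30
f 5 31 19
f 31 10 32
f 19 32 6
f 31 32 19
f 3 15 39
f 15 5 40
f 39 40 12
f 15 40 39
f 7 20 36
f 20 3 35
f 36 35 11
f 20 35 36
f 9 27 28
f 27 7 24
f 28 24 8
f 27 24 28
f 10 33 29
f 33 9 25
f 29 25 2
f 33 25 29
f 44 43 46
f 44 46 45
f 46 43 47
f 46 47 45
f 47 43 48
f 47 48 45
f 48 43 49
f 48 49 45
f 49 43 50
f 49 50 45
f 50 43 51
f 50 51 45
f 51 43 52
f 51 52 45
f 52 43 53
f 52 53 45
f 53 43 54
f 53 54 45
f 54 43 55
f 54 55 45
f 55 43 56
f 55 56 45
f 56 43 44
f 56 44 45
f 58 57 61
f 58 61 59
f 59 61 62
f 59 62 60
f 61 57 63
f 61 63 62
f 62 63 64
f 62 64 60
f 63 57 65
f 63 65 64
f 64 65 66
f 64 66 60
f 65 57 67
f 65 67 66
f 66 67 68
f 66 68 60
f 67 57 69
f 67 69 68
f 68 69 70
f 68 70 60
f 69 57 71
f 69 71 70
f 70 71 72
f 70 72 60
f 71 57 73
f 71 73 72
f 72 73 74
f 72 74 60
f 73 57 75
f 73 75 74
f 74 75 76
f 74 76 60
f 75 57 77
f 75 77 76
f 76 77 78
f 76 78 60
f 77 57 58
f 77 58 78
f 78 58 59
f 78 59 60



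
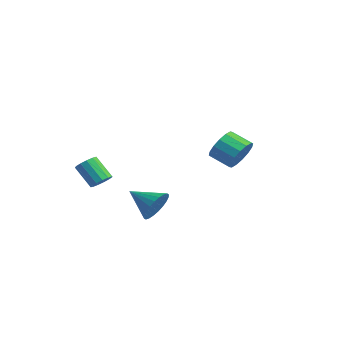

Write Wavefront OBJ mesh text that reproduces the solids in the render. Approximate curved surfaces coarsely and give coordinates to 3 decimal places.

v 1.515 -1.59 -3.557
v 1.903 -1.704 -2.878
v 0.385 -2.13 -3.003
v 1.789 -1.421 -2.835
v 1.633 -1.164 -2.902
v 1.459 -0.971 -3.069
v 1.294 -0.873 -3.31
v 1.163 -0.884 -3.589
v 1.085 -1.002 -3.863
v 1.073 -1.21 -4.09
v 1.128 -1.476 -4.236
v 1.242 -1.759 -4.279
v 1.398 -2.016 -4.212
v 1.571 -2.209 -4.045
v 1.737 -2.307 -3.804
v 1.868 -2.296 -3.526
v 1.946 -2.178 -3.252
v 1.958 -1.97 -3.024
v -2.229 -1.813 -3.519
v -1.986 -1.463 -3.202
v -2.788 -1.718 -2.305
v -3.031 -2.067 -2.621
v -2.198 -1.312 -3.349
v -3 -1.566 -2.452
v -2.419 -1.319 -3.549
v -3.222 -1.574 -2.652
v -2.58 -1.483 -3.739
v -3.383 -1.738 -2.842
v -2.63 -1.752 -3.86
v -3.432 -2.007 -2.963
v -2.552 -2.04 -3.872
v -3.354 -2.295 -2.975
v -2.371 -2.256 -3.772
v -3.174 -2.51 -2.875
v -2.146 -2.331 -3.591
v -2.948 -2.586 -2.694
v -1.946 -2.242 -3.388
v -2.749 -2.496 -2.491
v -1.837 -2.016 -3.226
v -2.639 -2.271 -2.329
v -1.852 -1.726 -3.157
v -2.654 -1.98 -2.259
v 0.093 3.559 -2.457
v 0.576 3.144 -1.956
v -0.29 2.707 -1.482
v -0.773 3.121 -1.983
v 0.501 3.507 -1.759
v -0.366 3.069 -1.285
v 0.316 3.883 -1.749
v -0.55 3.446 -1.275
v 0.072 4.173 -1.929
v -0.795 3.735 -1.455
v -0.167 4.298 -2.25
v -1.033 3.86 -1.776
v -0.336 4.225 -2.627
v -1.202 3.787 -2.153
v -0.39 3.973 -2.958
v -1.256 3.536 -2.484
v -0.314 3.611 -3.155
v -1.181 3.173 -2.681
v -0.13 3.234 -3.165
v -0.996 2.797 -2.691
v 0.115 2.945 -2.985
v -0.752 2.507 -2.511
v 0.353 2.82 -2.664
v -0.513 2.382 -2.19
v 0.522 2.893 -2.287
v -0.344 2.455 -1.813
f 2 1 4
f 2 4 3
f 4 1 5
f 4 5 3
f 5 1 6
f 5 6 3
f 6 1 7
f 6 7 3
f 7 1 8
f 7 8 3
f 8 1 9
f 8 9 3
f 9 1 10
f 9 10 3
f 10 1 11
f 10 11 3
f 11 1 12
f 11 12 3
f 12 1 13
f 12 13 3
f 13 1 14
f 13 14 3
f 14 1 15
f 14 15 3
f 15 1 16
f 15 16 3
f 16 1 17
f 16 17 3
f 17 1 18
f 17 18 3
f 18 1 2
f 18 2 3
f 20 19 23
f 20 23 21
f 21 23 24
f 21 24 22
f 23 19 25
f 23 25 24
f 24 25 26
f 24 26 22
f 25 19 27
f 25 27 26
f 26 27 28
f 26 28 22
f 27 19 29
f 27 29 28
f 28 29 30
f 28 30 22
f 29 19 31
f 29 31 30
f 30 31 32
f 30 32 22
f 31 19 33
f 31 33 32
f 32 33 34
f 32 34 22
f 33 19 35
f 33 35 34
f 34 35 36
f 34 36 22
f 35 19 37
f 35 37 36
f 36 37 38
f 36 38 22
f 37 19 39
f 37 39 38
f 38 39 40
f 38 40 22
f 39 19 41
f 39 41 40
f 40 41 42
f 40 42 22
f 41 19 20
f 41 20 42
f 42 20 21
f 42 21 22
f 44 43 47
f 44 47 45
f 45 47 48
f 45 48 46
f 47 43 49
f 47 49 48
f 48 49 50
f 48 50 46
f 49 43 51
f 49 51 50
f 50 51 52
f 50 52 46
f 51 43 53
f 51 53 52
f 52 53 54
f 52 54 46
f 53 43 55
f 53 55 54
f 54 55 56
f 54 56 46
f 55 43 57
f 55 57 56
f 56 57 58
f 56 58 46
f 57 43 59
f 57 59 58
f 58 59 60
f 58 60 46
f 59 43 61
f 59 61 60
f 60 61 62
f 60 62 46
f 61 43 63
f 61 63 62
f 62 63 64
f 62 64 46
f 63 43 65
f 63 65 64
f 64 65 66
f 64 66 46
f 65 43 67
f 65 67 66
f 66 67 68
f 66 68 46
f 67 43 44
f 67 44 68
f 68 44 45
f 68 45 46



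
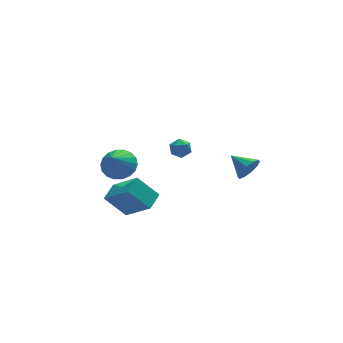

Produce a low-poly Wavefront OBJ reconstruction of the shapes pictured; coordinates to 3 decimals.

v -2.315 1.404 0.276
v -1.612 0.713 0.108
v -2.885 0.516 1.544
v -1.412 0.991 0.393
v -1.391 1.35 0.654
v -1.552 1.72 0.841
v -1.865 2.028 0.916
v -2.267 2.212 0.864
v -2.678 2.236 0.696
v -3.018 2.095 0.444
v -3.218 1.818 0.16
v -3.239 1.459 -0.102
v -3.077 1.088 -0.289
v -2.764 0.781 -0.363
v -2.363 0.597 -0.312
v -1.951 0.573 -0.143
v 1.382 3.838 -1.15
v 2.057 3.731 -1.116
v 1.243 3.249 -0.224
v 1.918 3.142 -0.19
v 1.665 3.768 -0.083
v 1.751 4.132 -0.655
v 1.549 2.848 -0.685
v 1.635 3.212 -1.257
v 2.16 3.119 -0.829
v 2.231 3.688 -0.457
v 1.069 3.292 -0.883
v 1.14 3.861 -0.511
v -2.848 -2.069 -1.101
v -1.897 -3.327 0.178
v -3.885 -1.627 0.104
v -2.934 -2.885 1.383
v -2.146 -1.235 -0.803
v -1.195 -2.493 0.476
v -3.183 -0.793 0.402
v -2.232 -2.051 1.681
v 4.213 -0.606 -0.017
v 4.516 -0.134 -0.615
v 3.547 0.446 0.477
v 4.08 -0.333 -0.779
v 3.695 -0.637 -0.651
v 3.508 -0.929 -0.282
v 3.59 -1.098 0.189
v 3.911 -1.079 0.581
v 4.347 -0.879 0.745
v 4.732 -0.575 0.617
v 4.919 -0.283 0.248
v 4.837 -0.115 -0.223
f 2 1 4
f 2 4 3
f 4 1 5
f 4 5 3
f 5 1 6
f 5 6 3
f 6 1 7
f 6 7 3
f 7 1 8
f 7 8 3
f 8 1 9
f 8 9 3
f 9 1 10
f 9 10 3
f 10 1 11
f 10 11 3
f 11 1 12
f 11 12 3
f 12 1 13
f 12 13 3
f 13 1 14
f 13 14 3
f 14 1 15
f 14 15 3
f 15 1 16
f 15 16 3
f 16 1 2
f 16 2 3
f 17 28 22
f 17 22 18
f 17 18 24
f 17 24 27
f 17 27 28
f 18 22 26
f 22 28 21
f 28 27 19
f 27 24 23
f 24 18 25
f 20 26 21
f 20 21 19
f 20 19 23
f 20 23 25
f 20 25 26
f 21 26 22
f 19 21 28
f 23 19 27
f 25 23 24
f 26 25 18
f 30 32 29
f 33 30 29
f 29 32 31
f 31 33 29
f 30 36 32
f 34 30 33
f 34 36 30
f 32 36 31
f 35 33 31
f 31 36 35
f 35 34 33
f 36 34 35
f 38 37 40
f 38 40 39
f 40 37 41
f 40 41 39
f 41 37 42
f 41 42 39
f 42 37 43
f 42 43 39
f 43 37 44
f 43 44 39
f 44 37 45
f 44 45 39
f 45 37 46
f 45 46 39
f 46 37 47
f 46 47 39
f 47 37 48
f 47 48 39
f 48 37 38
f 48 38 39



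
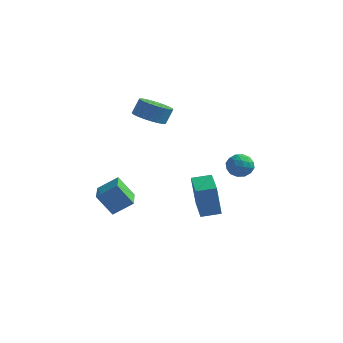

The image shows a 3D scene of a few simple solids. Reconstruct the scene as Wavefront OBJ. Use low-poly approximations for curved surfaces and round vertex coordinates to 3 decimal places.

v -4.131 -2.252 -3.458
v -3.112 -1.563 -2.617
v -5.086 -0.464 -3.767
v -4.067 0.225 -2.926
v -3.193 -1.985 -4.814
v -2.174 -1.296 -3.973
v -4.148 -0.197 -5.123
v -3.129 0.492 -4.282
v 3.468 1.208 -0.161
v 3.9 0.965 -0.879
v 3.64 -0.085 0.379
v 4.072 -0.328 -0.339
v 4.43 0.244 0.213
v 4.325 1.044 -0.121
v 3.215 -0.164 -0.379
v 3.11 0.636 -0.713
v 3.744 0.117 -1.014
v 4.495 0.37 -0.648
v 3.045 0.51 0.148
v 3.796 0.763 0.514
v 3.669 1.2 -0.567
v 3.871 -0.32 0.067
v 4.082 0.016 0.392
v 4.335 -0.126 -0.03
v 3.919 1.246 -0.121
v 4.173 1.104 -0.544
v 4.484 0.68 0.098
v 3.367 -0.224 0.044
v 3.621 -0.366 -0.379
v 3.205 1.006 -0.47
v 3.458 0.864 -0.892
v 3.056 0.2 -0.598
v 3.831 0.559 -1.069
v 3.932 -0.201 -0.752
v 3.429 -0.104 -0.775
v 3.367 0.365 -0.972
v 4.273 0.708 -0.854
v 4.373 -0.053 -0.536
v 4.584 0.284 -0.212
v 4.522 0.754 -0.408
v 4.181 0.209 -0.933
v 3.167 0.933 0.036
v 3.267 0.172 0.354
v 3.018 0.126 -0.092
v 2.956 0.596 -0.288
v 3.608 1.081 0.252
v 3.709 0.321 0.569
v 4.173 0.515 0.472
v 4.111 0.984 0.275
v 3.359 0.671 0.433
v -3.328 2.658 1.153
v -2.516 3.229 0.704
v -2.259 3.693 1.758
v -3.072 3.122 2.207
v -2.866 3.515 0.663
v -2.609 3.979 1.717
v -3.295 3.652 0.707
v -3.039 4.116 1.761
v -3.731 3.617 0.828
v -3.474 4.082 1.882
v -4.097 3.417 1.006
v -3.84 3.881 2.06
v -4.33 3.085 1.209
v -4.073 3.549 2.263
v -4.389 2.68 1.402
v -4.133 3.144 2.456
v -4.266 2.27 1.552
v -4.009 2.734 2.606
v -3.98 1.928 1.633
v -3.723 2.392 2.687
v -3.582 1.712 1.631
v -3.325 2.176 2.685
v -3.139 1.659 1.547
v -2.883 2.124 2.601
v -2.73 1.779 1.394
v -2.473 2.244 2.448
v -2.424 2.051 1.2
v -2.167 2.516 2.254
v -2.274 2.428 0.997
v -2.018 2.893 2.051
v -2.307 2.845 0.822
v -2.05 3.309 1.876
v 3.104 -3.127 -2.906
v 2.996 -3.525 -0.755
v 2.083 -1.734 -2.7
v 1.974 -2.132 -0.549
v 4.066 -2.448 -2.731
v 3.957 -2.846 -0.58
v 3.044 -1.055 -2.525
v 2.936 -1.453 -0.374
f 2 4 1
f 5 2 1
f 1 4 3
f 3 5 1
f 2 8 4
f 6 2 5
f 6 8 2
f 4 8 3
f 7 5 3
f 3 8 7
f 7 6 5
f 8 6 7
f 9 46 25
f 46 20 49
f 25 49 14
f 46 49 25
f 9 25 21
f 25 14 26
f 21 26 10
f 25 26 21
f 9 21 30
f 21 10 31
f 30 31 16
f 21 31 30
f 9 30 42
f 30 16 45
f 42 45 19
f 30 45 42
f 9 42 46
f 42 19 50
f 46 50 20
f 42 50 46
f 10 26 37
f 26 14 40
f 37 40 18
f 26 40 37
f 14 49 27
f 49 20 48
f 27 48 13
f 49 48 27
f 20 50 47
f 50 19 43
f 47 43 11
f 50 43 47
f 19 45 44
f 45 16 32
f 44 32 15
f 45 32 44
f 16 31 36
f 31 10 33
f 36 33 17
f 31 33 36
f 12 38 24
f 38 18 39
f 24 39 13
f 38 39 24
f 12 24 22
f 24 13 23
f 22 23 11
f 24 23 22
f 12 22 29
f 22 11 28
f 29 28 15
f 22 28 29
f 12 29 34
f 29 15 35
f 34 35 17
f 29 35 34
f 12 34 38
f 34 17 41
f 38 41 18
f 34 41 38
f 13 39 27
f 39 18 40
f 27 40 14
f 39 40 27
f 11 23 47
f 23 13 48
f 47 48 20
f 23 48 47
f 15 28 44
f 28 11 43
f 44 43 19
f 28 43 44
f 17 35 36
f 35 15 32
f 36 32 16
f 35 32 36
f 18 41 37
f 41 17 33
f 37 33 10
f 41 33 37
f 52 51 55
f 52 55 53
f 53 55 56
f 53 56 54
f 55 51 57
f 55 57 56
f 56 57 58
f 56 58 54
f 57 51 59
f 57 59 58
f 58 59 60
f 58 60 54
f 59 51 61
f 59 61 60
f 60 61 62
f 60 62 54
f 61 51 63
f 61 63 62
f 62 63 64
f 62 64 54
f 63 51 65
f 63 65 64
f 64 65 66
f 64 66 54
f 65 51 67
f 65 67 66
f 66 67 68
f 66 68 54
f 67 51 69
f 67 69 68
f 68 69 70
f 68 70 54
f 69 51 71
f 69 71 70
f 70 71 72
f 70 72 54
f 71 51 73
f 71 73 72
f 72 73 74
f 72 74 54
f 73 51 75
f 73 75 74
f 74 75 76
f 74 76 54
f 75 51 77
f 75 77 76
f 76 77 78
f 76 78 54
f 77 51 79
f 77 79 78
f 78 79 80
f 78 80 54
f 79 51 81
f 79 81 80
f 80 81 82
f 80 82 54
f 81 51 52
f 81 52 82
f 82 52 53
f 82 53 54
f 84 86 83
f 87 84 83
f 83 86 85
f 85 87 83
f 84 90 86
f 88 84 87
f 88 90 84
f 86 90 85
f 89 87 85
f 85 90 89
f 89 88 87
f 90 88 89



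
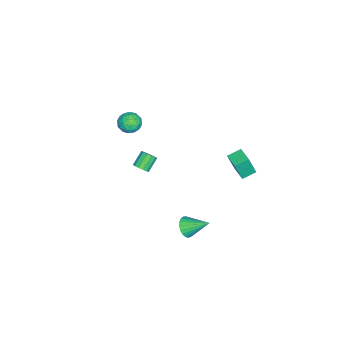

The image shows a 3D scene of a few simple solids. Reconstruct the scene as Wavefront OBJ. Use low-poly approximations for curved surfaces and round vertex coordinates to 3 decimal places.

v -0.548 -1.195 3.965
v -0.14 -1.747 4.23
v -0.82 -1.853 3.01
v -0.412 -2.405 3.275
v -1.041 -2.219 3.609
v -0.873 -1.812 4.199
v -0.087 -1.788 3.041
v 0.081 -1.381 3.631
v 0.145 -2.114 3.659
v -0.445 -2.38 4.01
v -0.515 -1.22 3.23
v -1.105 -1.486 3.581
v -0.32 -1.413 4.181
v -0.64 -2.187 3.059
v -1.009 -2.077 3.255
v -0.769 -2.402 3.411
v -0.751 -1.452 4.163
v -0.511 -1.776 4.319
v -1.04 -2.054 3.954
v -0.449 -1.824 2.921
v -0.209 -2.148 3.077
v -0.191 -1.198 3.829
v 0.049 -1.523 3.985
v 0.08 -1.546 3.286
v 0.087 -1.953 4.001
v -0.073 -2.34 3.44
v 0.118 -1.977 3.302
v 0.217 -1.738 3.649
v -0.26 -2.11 4.208
v -0.419 -2.497 3.646
v -0.789 -2.387 3.843
v -0.69 -2.148 4.19
v -0.092 -2.326 3.872
v -0.541 -1.103 3.594
v -0.7 -1.49 3.032
v -0.27 -1.452 3.05
v -0.171 -1.213 3.397
v -0.887 -1.26 3.8
v -1.047 -1.647 3.239
v -1.177 -1.862 3.591
v -1.078 -1.623 3.938
v -0.868 -1.274 3.368
v -0.198 -1.078 -0.161
v 0.128 -1.077 0.218
v -0.615 -0.842 0.859
v -0.942 -0.842 0.481
v 0.124 -0.815 0.116
v -0.62 -0.579 0.758
v 0.018 -0.635 -0.073
v -0.726 -0.4 0.569
v -0.157 -0.596 -0.29
v -0.901 -0.361 0.351
v -0.345 -0.71 -0.466
v -1.089 -0.475 0.175
v -0.487 -0.941 -0.545
v -1.23 -0.706 0.096
v -0.536 -1.215 -0.502
v -1.28 -0.98 0.139
v -0.479 -1.445 -0.351
v -1.222 -1.21 0.291
v -0.332 -1.559 -0.139
v -1.076 -1.324 0.502
v -0.143 -1.52 0.066
v -0.886 -1.284 0.707
v 0.029 -1.34 0.199
v -0.715 -1.105 0.84
v 3.862 3.005 0.021
v 4.101 3.344 -0.505
v 3.818 4.275 0.819
v 3.826 3.36 -0.546
v 3.557 3.315 -0.489
v 3.341 3.217 -0.344
v 3.215 3.081 -0.135
v 3.2 2.933 0.1
v 3.3 2.797 0.322
v 3.497 2.697 0.492
v 3.757 2.651 0.58
v 4.035 2.665 0.572
v 4.283 2.739 0.468
v 4.459 2.858 0.288
v 4.53 3.003 0.061
v 4.487 3.148 -0.173
v 4.335 3.269 -0.373
v -4.765 3.854 -2.435
v -4.519 3.465 -1.091
v -3.951 4.576 -2.375
v -3.705 4.187 -1.031
v -4.175 3.213 -2.729
v -3.929 2.824 -1.385
v -3.361 3.935 -2.669
v -3.115 3.546 -1.325
f 1 38 17
f 38 12 41
f 17 41 6
f 38 41 17
f 1 17 13
f 17 6 18
f 13 18 2
f 17 18 13
f 1 13 22
f 13 2 23
f 22 23 8
f 13 23 22
f 1 22 34
f 22 8 37
f 34 37 11
f 22 37 34
f 1 34 38
f 34 11 42
f 38 42 12
f 34 42 38
f 2 18 29
f 18 6 32
f 29 32 10
f 18 32 29
f 6 41 19
f 41 12 40
f 19 40 5
f 41 40 19
f 12 42 39
f 42 11 35
f 39 35 3
f 42 35 39
f 11 37 36
f 37 8 24
f 36 24 7
f 37 24 36
f 8 23 28
f 23 2 25
f 28 25 9
f 23 25 28
f 4 30 16
f 30 10 31
f 16 31 5
f 30 31 16
f 4 16 14
f 16 5 15
f 14 15 3
f 16 15 14
f 4 14 21
f 14 3 20
f 21 20 7
f 14 20 21
f 4 21 26
f 21 7 27
f 26 27 9
f 21 27 26
f 4 26 30
f 26 9 33
f 30 33 10
f 26 33 30
f 5 31 19
f 31 10 32
f 19 32 6
f 31 32 19
f 3 15 39
f 15 5 40
f 39 40 12
f 15 40 39
f 7 20 36
f 20 3 35
f 36 35 11
f 20 35 36
f 9 27 28
f 27 7 24
f 28 24 8
f 27 24 28
f 10 33 29
f 33 9 25
f 29 25 2
f 33 25 29
f 44 43 47
f 44 47 45
f 45 47 48
f 45 48 46
f 47 43 49
f 47 49 48
f 48 49 50
f 48 50 46
f 49 43 51
f 49 51 50
f 50 51 52
f 50 52 46
f 51 43 53
f 51 53 52
f 52 53 54
f 52 54 46
f 53 43 55
f 53 55 54
f 54 55 56
f 54 56 46
f 55 43 57
f 55 57 56
f 56 57 58
f 56 58 46
f 57 43 59
f 57 59 58
f 58 59 60
f 58 60 46
f 59 43 61
f 59 61 60
f 60 61 62
f 60 62 46
f 61 43 63
f 61 63 62
f 62 63 64
f 62 64 46
f 63 43 65
f 63 65 64
f 64 65 66
f 64 66 46
f 65 43 44
f 65 44 66
f 66 44 45
f 66 45 46
f 68 67 70
f 68 70 69
f 70 67 71
f 70 71 69
f 71 67 72
f 71 72 69
f 72 67 73
f 72 73 69
f 73 67 74
f 73 74 69
f 74 67 75
f 74 75 69
f 75 67 76
f 75 76 69
f 76 67 77
f 76 77 69
f 77 67 78
f 77 78 69
f 78 67 79
f 78 79 69
f 79 67 80
f 79 80 69
f 80 67 81
f 80 81 69
f 81 67 82
f 81 82 69
f 82 67 83
f 82 83 69
f 83 67 68
f 83 68 69
f 85 87 84
f 88 85 84
f 84 87 86
f 86 88 84
f 85 91 87
f 89 85 88
f 89 91 85
f 87 91 86
f 90 88 86
f 86 91 90
f 90 89 88
f 91 89 90



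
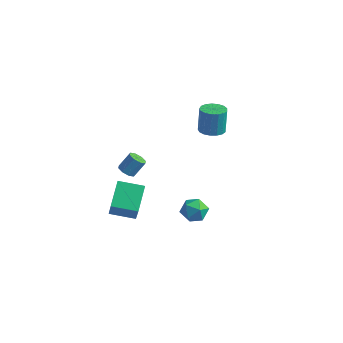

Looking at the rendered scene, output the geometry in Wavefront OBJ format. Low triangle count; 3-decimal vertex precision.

v 2.12 -3.378 -0.808
v 2.54 -2.852 -0.286
v 2.82 -4.448 -0.294
v 3.24 -3.922 0.228
v 2.41 -4.069 0.349
v 1.977 -3.407 0.031
v 3.383 -3.893 -0.611
v 2.95 -3.231 -0.929
v 3.321 -3.171 -0.164
v 2.719 -3.279 0.429
v 2.641 -4.021 -1.009
v 2.039 -4.129 -0.416
v -4.082 -0.675 -2.608
v -3.756 -0.35 -2.961
v -3.391 0.279 -2.045
v -3.718 -0.045 -1.692
v -4.165 -0.187 -2.91
v -3.801 0.443 -1.994
v -4.526 -0.309 -2.683
v -4.162 0.321 -1.767
v -4.627 -0.646 -2.411
v -4.263 -0.016 -1.495
v -4.409 -0.999 -2.255
v -4.044 -0.37 -1.339
v -3.999 -1.163 -2.306
v -3.635 -0.533 -1.39
v -3.638 -1.041 -2.533
v -3.274 -0.411 -1.617
v -3.537 -0.704 -2.805
v -3.173 -0.074 -1.889
v -2.426 -4.57 -2.671
v -2.979 -3.168 -1.782
v -1.084 -3.867 -2.946
v -1.637 -2.465 -2.057
v -1.683 -5.335 -1.003
v -2.236 -3.933 -0.114
v -0.341 -4.632 -1.278
v -0.894 -3.23 -0.389
v -0.648 2.956 0.259
v -0.103 3.536 0.182
v -0.226 3.864 1.784
v -0.772 3.284 1.861
v -0.436 3.715 0.12
v -0.559 4.043 1.722
v -0.817 3.719 0.09
v -0.941 4.047 1.692
v -1.16 3.549 0.098
v -1.284 3.877 1.7
v -1.386 3.243 0.143
v -1.509 3.571 1.745
v -1.443 2.871 0.215
v -1.566 3.199 1.817
v -1.317 2.519 0.297
v -1.441 2.847 1.899
v -1.039 2.267 0.37
v -1.162 2.595 1.972
v -0.671 2.172 0.418
v -0.794 2.5 2.02
v -0.298 2.257 0.429
v -0.421 2.585 2.031
v -0.005 2.503 0.401
v -0.128 2.83 2.003
v 0.141 2.852 0.341
v 0.017 3.18 1.943
v 0.105 3.225 0.262
v -0.018 3.553 1.864
f 1 12 6
f 1 6 2
f 1 2 8
f 1 8 11
f 1 11 12
f 2 6 10
f 6 12 5
f 12 11 3
f 11 8 7
f 8 2 9
f 4 10 5
f 4 5 3
f 4 3 7
f 4 7 9
f 4 9 10
f 5 10 6
f 3 5 12
f 7 3 11
f 9 7 8
f 10 9 2
f 14 13 17
f 14 17 15
f 15 17 18
f 15 18 16
f 17 13 19
f 17 19 18
f 18 19 20
f 18 20 16
f 19 13 21
f 19 21 20
f 20 21 22
f 20 22 16
f 21 13 23
f 21 23 22
f 22 23 24
f 22 24 16
f 23 13 25
f 23 25 24
f 24 25 26
f 24 26 16
f 25 13 27
f 25 27 26
f 26 27 28
f 26 28 16
f 27 13 29
f 27 29 28
f 28 29 30
f 28 30 16
f 29 13 14
f 29 14 30
f 30 14 15
f 30 15 16
f 32 34 31
f 35 32 31
f 31 34 33
f 33 35 31
f 32 38 34
f 36 32 35
f 36 38 32
f 34 38 33
f 37 35 33
f 33 38 37
f 37 36 35
f 38 36 37
f 40 39 43
f 40 43 41
f 41 43 44
f 41 44 42
f 43 39 45
f 43 45 44
f 44 45 46
f 44 46 42
f 45 39 47
f 45 47 46
f 46 47 48
f 46 48 42
f 47 39 49
f 47 49 48
f 48 49 50
f 48 50 42
f 49 39 51
f 49 51 50
f 50 51 52
f 50 52 42
f 51 39 53
f 51 53 52
f 52 53 54
f 52 54 42
f 53 39 55
f 53 55 54
f 54 55 56
f 54 56 42
f 55 39 57
f 55 57 56
f 56 57 58
f 56 58 42
f 57 39 59
f 57 59 58
f 58 59 60
f 58 60 42
f 59 39 61
f 59 61 60
f 60 61 62
f 60 62 42
f 61 39 63
f 61 63 62
f 62 63 64
f 62 64 42
f 63 39 65
f 63 65 64
f 64 65 66
f 64 66 42
f 65 39 40
f 65 40 66
f 66 40 41
f 66 41 42



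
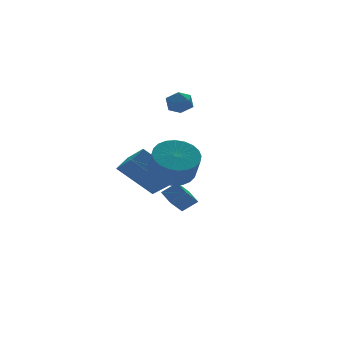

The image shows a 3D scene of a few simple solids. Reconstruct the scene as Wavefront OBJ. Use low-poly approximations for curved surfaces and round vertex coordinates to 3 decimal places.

v -0.277 -2.227 -0.136
v 0.434 -1.612 0.353
v 0.289 -2.358 1.504
v -0.423 -2.973 1.016
v 0.082 -1.411 0.438
v -0.063 -2.158 1.59
v -0.324 -1.335 0.436
v -0.469 -2.082 1.588
v -0.723 -1.395 0.347
v -0.869 -2.141 1.498
v -1.055 -1.582 0.184
v -1.2 -2.328 1.336
v -1.268 -1.866 -0.027
v -1.414 -2.612 1.124
v -1.33 -2.206 -0.255
v -1.476 -2.952 0.897
v -1.232 -2.548 -0.465
v -1.378 -3.295 0.687
v -0.989 -2.842 -0.624
v -1.134 -3.588 0.527
v -0.637 -3.042 -0.71
v -0.782 -3.789 0.442
v -0.231 -3.118 -0.708
v -0.376 -3.865 0.444
v 0.169 -3.059 -0.618
v 0.023 -3.805 0.533
v 0.5 -2.872 -0.456
v 0.355 -3.618 0.696
v 0.714 -2.588 -0.244
v 0.568 -3.334 0.907
v 0.776 -2.248 -0.017
v 0.63 -2.994 1.135
v 0.678 -1.905 0.193
v 0.532 -2.652 1.345
v 0.196 -1.037 -1.513
v -1.114 -0.077 -0.044
v 0.157 0.395 -2.483
v -1.153 1.355 -1.014
v 0.933 -0.715 -1.066
v -0.377 0.245 0.403
v 0.894 0.717 -2.036
v -0.416 1.677 -0.567
v 1.776 0.213 -2.655
v 1.68 0.921 -2.232
v 1.074 0.444 -3.202
v 0.977 1.152 -2.78
v 2.743 0.908 -3.6
v 2.646 1.616 -3.178
v 2.04 1.139 -4.148
v 1.944 1.847 -3.725
v 1.525 1.73 2.769
v 2.18 1.961 2.887
v 1.94 0.879 2.133
v 2.595 1.11 2.251
v 2.221 0.827 2.776
v 1.965 1.352 3.17
v 2.155 1.488 1.85
v 1.899 2.013 2.244
v 2.569 1.811 2.319
v 2.61 1.403 2.892
v 1.51 1.437 2.128
v 1.551 1.029 2.701
f 2 1 5
f 2 5 3
f 3 5 6
f 3 6 4
f 5 1 7
f 5 7 6
f 6 7 8
f 6 8 4
f 7 1 9
f 7 9 8
f 8 9 10
f 8 10 4
f 9 1 11
f 9 11 10
f 10 11 12
f 10 12 4
f 11 1 13
f 11 13 12
f 12 13 14
f 12 14 4
f 13 1 15
f 13 15 14
f 14 15 16
f 14 16 4
f 15 1 17
f 15 17 16
f 16 17 18
f 16 18 4
f 17 1 19
f 17 19 18
f 18 19 20
f 18 20 4
f 19 1 21
f 19 21 20
f 20 21 22
f 20 22 4
f 21 1 23
f 21 23 22
f 22 23 24
f 22 24 4
f 23 1 25
f 23 25 24
f 24 25 26
f 24 26 4
f 25 1 27
f 25 27 26
f 26 27 28
f 26 28 4
f 27 1 29
f 27 29 28
f 28 29 30
f 28 30 4
f 29 1 31
f 29 31 30
f 30 31 32
f 30 32 4
f 31 1 33
f 31 33 32
f 32 33 34
f 32 34 4
f 33 1 2
f 33 2 34
f 34 2 3
f 34 3 4
f 36 38 35
f 39 36 35
f 35 38 37
f 37 39 35
f 36 42 38
f 40 36 39
f 40 42 36
f 38 42 37
f 41 39 37
f 37 42 41
f 41 40 39
f 42 40 41
f 44 46 43
f 47 44 43
f 43 46 45
f 45 47 43
f 44 50 46
f 48 44 47
f 48 50 44
f 46 50 45
f 49 47 45
f 45 50 49
f 49 48 47
f 50 48 49
f 51 62 56
f 51 56 52
f 51 52 58
f 51 58 61
f 51 61 62
f 52 56 60
f 56 62 55
f 62 61 53
f 61 58 57
f 58 52 59
f 54 60 55
f 54 55 53
f 54 53 57
f 54 57 59
f 54 59 60
f 55 60 56
f 53 55 62
f 57 53 61
f 59 57 58
f 60 59 52



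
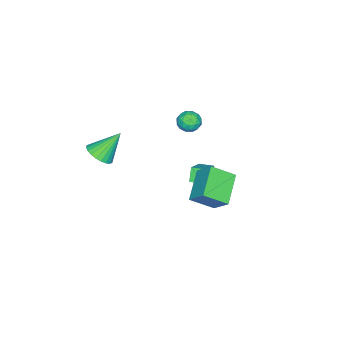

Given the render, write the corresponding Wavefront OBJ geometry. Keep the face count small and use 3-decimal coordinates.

v -2.295 0.297 1.218
v -1.486 0.324 1.192
v -2.234 -0.604 2.168
v -1.425 -0.577 2.142
v -1.843 0.057 2.424
v -1.881 0.613 1.838
v -1.839 -0.893 1.522
v -1.877 -0.337 0.936
v -1.205 -0.411 1.38
v -1.207 0.176 1.938
v -2.513 -0.456 1.422
v -2.515 0.131 1.98
v -1.896 0.389 1.122
v -1.824 -0.669 2.238
v -2.07 -0.297 2.404
v -1.594 -0.281 2.389
v -2.128 0.559 1.501
v -1.652 0.576 1.486
v -1.862 0.418 2.21
v -2.068 -0.856 1.874
v -1.592 -0.839 1.859
v -2.126 0.001 0.971
v -1.65 0.017 0.956
v -1.858 -0.698 1.15
v -1.255 -0.027 1.217
v -1.219 -0.556 1.775
v -1.463 -0.742 1.411
v -1.485 -0.415 1.066
v -1.256 0.318 1.545
v -1.22 -0.211 2.103
v -1.466 0.161 2.269
v -1.488 0.489 1.924
v -1.091 -0.114 1.655
v -2.5 -0.069 1.257
v -2.464 -0.598 1.815
v -2.232 -0.769 1.436
v -2.254 -0.441 1.091
v -2.501 0.276 1.585
v -2.465 -0.253 2.143
v -2.235 0.135 2.294
v -2.257 0.462 1.949
v -2.629 -0.166 1.705
v 0.819 3.551 -0.035
v 1.64 2.381 0.867
v 1.124 4.626 1.082
v 1.946 3.457 1.984
v 2.634 4.063 -1.024
v 3.456 2.894 -0.122
v 2.94 5.139 0.093
v 3.761 3.969 0.995
v 2.253 -3.845 0.107
v 3.016 -3.266 0.265
v 1.267 -2.975 1.693
v 2.813 -3.057 0.023
v 2.525 -2.967 -0.205
v 2.195 -3.011 -0.386
v 1.875 -3.182 -0.492
v 1.612 -3.454 -0.506
v 1.446 -3.785 -0.428
v 1.404 -4.126 -0.267
v 1.491 -4.423 -0.05
v 1.694 -4.633 0.191
v 1.982 -4.722 0.419
v 2.312 -4.678 0.6
v 2.632 -4.507 0.706
v 2.895 -4.235 0.721
v 3.06 -3.904 0.642
v 3.103 -3.564 0.482
v -2.434 0.119 -4.063
v -2.972 -0.057 -3.179
v -2.656 1.041 -4.015
v -3.194 0.865 -3.131
v -0.906 0.435 -3.069
v -1.444 0.259 -2.185
v -1.128 1.357 -3.021
v -1.666 1.181 -2.137
f 1 38 17
f 38 12 41
f 17 41 6
f 38 41 17
f 1 17 13
f 17 6 18
f 13 18 2
f 17 18 13
f 1 13 22
f 13 2 23
f 22 23 8
f 13 23 22
f 1 22 34
f 22 8 37
f 34 37 11
f 22 37 34
f 1 34 38
f 34 11 42
f 38 42 12
f 34 42 38
f 2 18 29
f 18 6 32
f 29 32 10
f 18 32 29
f 6 41 19
f 41 12 40
f 19 40 5
f 41 40 19
f 12 42 39
f 42 11 35
f 39 35 3
f 42 35 39
f 11 37 36
f 37 8 24
f 36 24 7
f 37 24 36
f 8 23 28
f 23 2 25
f 28 25 9
f 23 25 28
f 4 30 16
f 30 10 31
f 16 31 5
f 30 31 16
f 4 16 14
f 16 5 15
f 14 15 3
f 16 15 14
f 4 14 21
f 14 3 20
f 21 20 7
f 14 20 21
f 4 21 26
f 21 7 27
f 26 27 9
f 21 27 26
f 4 26 30
f 26 9 33
f 30 33 10
f 26 33 30
f 5 31 19
f 31 10 32
f 19 32 6
f 31 32 19
f 3 15 39
f 15 5 40
f 39 40 12
f 15 40 39
f 7 20 36
f 20 3 35
f 36 35 11
f 20 35 36
f 9 27 28
f 27 7 24
f 28 24 8
f 27 24 28
f 10 33 29
f 33 9 25
f 29 25 2
f 33 25 29
f 44 46 43
f 47 44 43
f 43 46 45
f 45 47 43
f 44 50 46
f 48 44 47
f 48 50 44
f 46 50 45
f 49 47 45
f 45 50 49
f 49 48 47
f 50 48 49
f 52 51 54
f 52 54 53
f 54 51 55
f 54 55 53
f 55 51 56
f 55 56 53
f 56 51 57
f 56 57 53
f 57 51 58
f 57 58 53
f 58 51 59
f 58 59 53
f 59 51 60
f 59 60 53
f 60 51 61
f 60 61 53
f 61 51 62
f 61 62 53
f 62 51 63
f 62 63 53
f 63 51 64
f 63 64 53
f 64 51 65
f 64 65 53
f 65 51 66
f 65 66 53
f 66 51 67
f 66 67 53
f 67 51 68
f 67 68 53
f 68 51 52
f 68 52 53
f 70 72 69
f 73 70 69
f 69 72 71
f 71 73 69
f 70 76 72
f 74 70 73
f 74 76 70
f 72 76 71
f 75 73 71
f 71 76 75
f 75 74 73
f 76 74 75



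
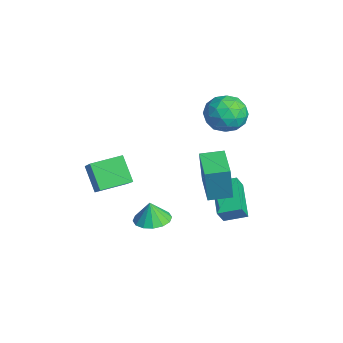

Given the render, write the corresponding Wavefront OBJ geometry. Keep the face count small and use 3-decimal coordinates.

v -4.308 -3.214 -2.961
v -2.642 -3.295 -1.572
v -4.422 -1.534 -2.726
v -2.757 -1.615 -1.337
v -3.243 -2.965 -4.223
v -1.578 -3.046 -2.834
v -3.358 -1.285 -3.988
v -1.692 -1.366 -2.599
v 0.956 1.379 -1.032
v 1.168 1.163 1.006
v 1.117 2.573 -0.922
v 1.33 2.358 1.115
v 2.69 1.162 -1.235
v 2.903 0.947 0.802
v 2.852 2.357 -1.126
v 3.064 2.141 0.912
v -2.146 3.341 2.167
v -1.327 4.162 2.295
v -0.813 2.078 1.725
v 0.006 2.899 1.853
v -0.572 2.501 2.785
v -1.396 3.281 3.059
v -0.744 2.959 0.961
v -1.568 3.739 1.235
v -0.46 3.925 1.55
v -0.353 3.643 2.677
v -1.787 2.597 1.343
v -1.68 2.315 2.47
v -1.854 3.862 2.27
v -0.286 2.378 1.75
v -0.626 2.144 2.298
v -0.144 2.627 2.373
v -1.894 3.345 2.719
v -1.412 3.827 2.794
v -0.969 2.851 3.082
v -0.728 2.413 1.226
v -0.246 2.895 1.301
v -1.996 3.613 1.647
v -1.514 4.096 1.722
v -1.171 3.389 0.938
v -0.862 4.206 1.907
v -0.079 3.464 1.647
v -0.52 3.498 1.123
v -1.004 3.957 1.284
v -0.8 4.039 2.57
v -0.016 3.298 2.31
v -0.356 3.064 2.858
v -0.84 3.522 3.019
v -0.29 3.901 2.132
v -2.124 2.942 1.71
v -1.34 2.201 1.45
v -1.3 2.718 1.001
v -1.784 3.176 1.162
v -2.061 2.776 2.373
v -1.278 2.034 2.113
v -1.136 2.283 2.736
v -1.62 2.742 2.897
v -1.85 2.339 1.888
v 2.756 -1.528 -1.981
v 3.656 -1.717 -1.941
v 2.684 -1.632 -0.859
v 3.627 -1.244 -1.899
v 3.365 -0.846 -1.879
v 2.94 -0.632 -1.887
v 2.466 -0.657 -1.92
v 2.069 -0.916 -1.969
v 1.857 -1.339 -2.022
v 1.885 -1.813 -2.064
v 2.147 -2.21 -2.084
v 2.572 -2.425 -2.076
v 3.047 -2.399 -2.043
v 3.443 -2.14 -1.994
v -1.562 2.965 -3.942
v -1.188 4.106 -3.559
v 0.261 2.691 -4.904
v 0.635 3.831 -4.521
v -1.115 2.489 -2.959
v -0.741 3.629 -2.576
v 0.708 2.214 -3.921
v 1.082 3.355 -3.538
f 2 4 1
f 5 2 1
f 1 4 3
f 3 5 1
f 2 8 4
f 6 2 5
f 6 8 2
f 4 8 3
f 7 5 3
f 3 8 7
f 7 6 5
f 8 6 7
f 10 12 9
f 13 10 9
f 9 12 11
f 11 13 9
f 10 16 12
f 14 10 13
f 14 16 10
f 12 16 11
f 15 13 11
f 11 16 15
f 15 14 13
f 16 14 15
f 17 54 33
f 54 28 57
f 33 57 22
f 54 57 33
f 17 33 29
f 33 22 34
f 29 34 18
f 33 34 29
f 17 29 38
f 29 18 39
f 38 39 24
f 29 39 38
f 17 38 50
f 38 24 53
f 50 53 27
f 38 53 50
f 17 50 54
f 50 27 58
f 54 58 28
f 50 58 54
f 18 34 45
f 34 22 48
f 45 48 26
f 34 48 45
f 22 57 35
f 57 28 56
f 35 56 21
f 57 56 35
f 28 58 55
f 58 27 51
f 55 51 19
f 58 51 55
f 27 53 52
f 53 24 40
f 52 40 23
f 53 40 52
f 24 39 44
f 39 18 41
f 44 41 25
f 39 41 44
f 20 46 32
f 46 26 47
f 32 47 21
f 46 47 32
f 20 32 30
f 32 21 31
f 30 31 19
f 32 31 30
f 20 30 37
f 30 19 36
f 37 36 23
f 30 36 37
f 20 37 42
f 37 23 43
f 42 43 25
f 37 43 42
f 20 42 46
f 42 25 49
f 46 49 26
f 42 49 46
f 21 47 35
f 47 26 48
f 35 48 22
f 47 48 35
f 19 31 55
f 31 21 56
f 55 56 28
f 31 56 55
f 23 36 52
f 36 19 51
f 52 51 27
f 36 51 52
f 25 43 44
f 43 23 40
f 44 40 24
f 43 40 44
f 26 49 45
f 49 25 41
f 45 41 18
f 49 41 45
f 60 59 62
f 60 62 61
f 62 59 63
f 62 63 61
f 63 59 64
f 63 64 61
f 64 59 65
f 64 65 61
f 65 59 66
f 65 66 61
f 66 59 67
f 66 67 61
f 67 59 68
f 67 68 61
f 68 59 69
f 68 69 61
f 69 59 70
f 69 70 61
f 70 59 71
f 70 71 61
f 71 59 72
f 71 72 61
f 72 59 60
f 72 60 61
f 74 76 73
f 77 74 73
f 73 76 75
f 75 77 73
f 74 80 76
f 78 74 77
f 78 80 74
f 76 80 75
f 79 77 75
f 75 80 79
f 79 78 77
f 80 78 79

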